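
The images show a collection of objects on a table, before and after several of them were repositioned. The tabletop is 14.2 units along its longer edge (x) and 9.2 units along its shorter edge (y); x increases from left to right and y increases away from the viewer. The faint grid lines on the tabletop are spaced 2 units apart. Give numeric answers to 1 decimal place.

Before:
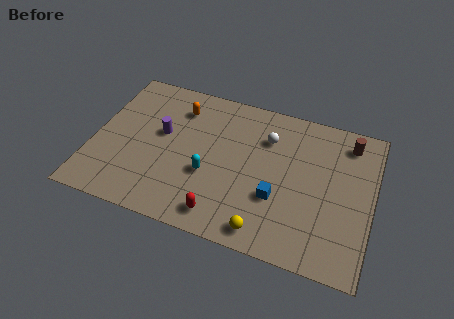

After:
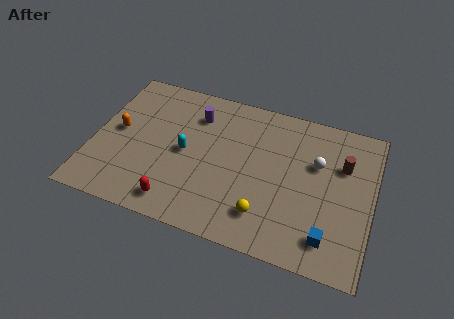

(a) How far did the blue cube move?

3.1

The blue cube was near (9.5, 3.2) before and (12.2, 1.7) after, so it travelled √(2.7² + 1.5²) ≈ 3.1 units.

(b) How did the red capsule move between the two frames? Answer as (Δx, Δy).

(-2.3, 0.0)

The red capsule started near (6.9, 1.3) and ended near (4.6, 1.3).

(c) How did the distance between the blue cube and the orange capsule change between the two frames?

+4.7

Before: roughly 6.7 units apart; after: 11.4. That's 4.7 units further apart.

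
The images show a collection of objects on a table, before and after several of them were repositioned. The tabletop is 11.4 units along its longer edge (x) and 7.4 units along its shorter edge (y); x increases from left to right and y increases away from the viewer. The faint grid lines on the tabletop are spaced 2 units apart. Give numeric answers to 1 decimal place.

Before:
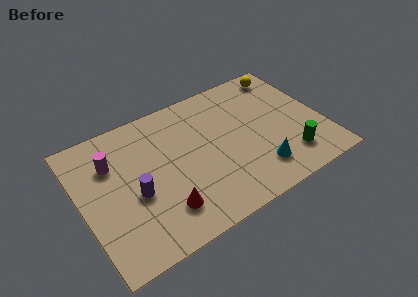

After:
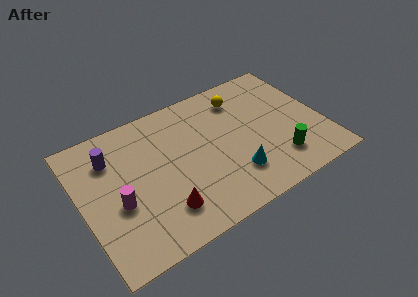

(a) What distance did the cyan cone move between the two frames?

1.1

From (8.0, 1.6) to (6.9, 1.9), the cyan cone covered √(1.1² + 0.3²) ≈ 1.1 units.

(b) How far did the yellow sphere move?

2.4

The yellow sphere moved from about (10.2, 6.4) to (7.9, 5.9), a distance of √(2.3² + 0.5²) ≈ 2.4.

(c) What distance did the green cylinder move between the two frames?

0.5

The green cylinder was near (9.5, 1.6) before and (9.0, 1.7) after, so it travelled √(0.5² + 0.1²) ≈ 0.5 units.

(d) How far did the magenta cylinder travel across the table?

2.2

From (1.6, 5.2) to (1.6, 3.0), the magenta cylinder covered √(0.0² + 2.2²) ≈ 2.2 units.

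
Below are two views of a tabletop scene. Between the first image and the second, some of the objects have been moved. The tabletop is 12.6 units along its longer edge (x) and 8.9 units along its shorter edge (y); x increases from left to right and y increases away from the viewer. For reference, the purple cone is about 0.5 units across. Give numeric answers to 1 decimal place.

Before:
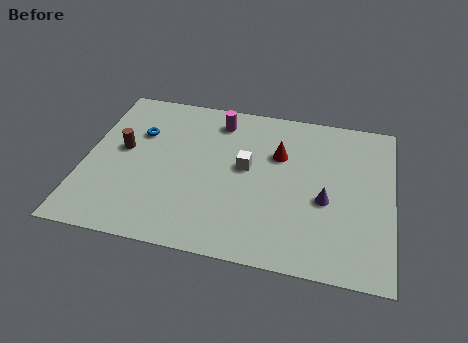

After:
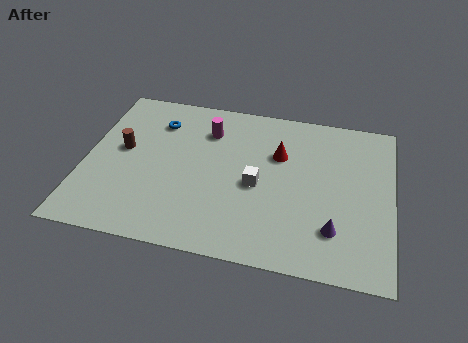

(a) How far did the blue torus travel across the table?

1.1

The blue torus moved from about (2.1, 6.0) to (2.8, 6.8), a distance of √(0.7² + 0.8²) ≈ 1.1.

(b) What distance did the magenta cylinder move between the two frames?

0.8

The magenta cylinder moved from about (5.3, 7.4) to (4.9, 6.7), a distance of √(0.4² + 0.7²) ≈ 0.8.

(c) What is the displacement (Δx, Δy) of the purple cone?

(0.4, -1.5)

The purple cone started near (9.9, 3.7) and ended near (10.3, 2.2).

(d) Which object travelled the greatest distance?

the purple cone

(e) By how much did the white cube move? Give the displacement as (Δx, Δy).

(0.5, -0.9)

The white cube started near (6.6, 4.9) and ended near (7.1, 4.0).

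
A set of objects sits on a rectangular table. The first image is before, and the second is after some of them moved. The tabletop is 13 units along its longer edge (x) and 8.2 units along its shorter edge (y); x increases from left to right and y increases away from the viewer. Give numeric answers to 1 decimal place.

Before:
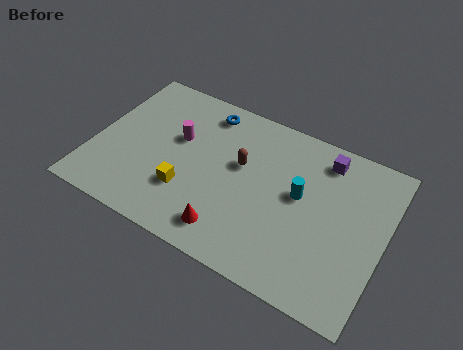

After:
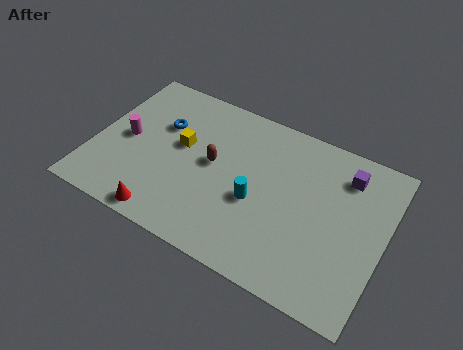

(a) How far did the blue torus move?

2.4

The blue torus was near (4.6, 7.0) before and (2.8, 5.4) after, so it travelled √(1.8² + 1.6²) ≈ 2.4 units.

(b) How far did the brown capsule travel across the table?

1.3

From (6.5, 4.9) to (5.3, 4.4), the brown capsule covered √(1.2² + 0.5²) ≈ 1.3 units.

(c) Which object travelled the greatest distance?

the red cone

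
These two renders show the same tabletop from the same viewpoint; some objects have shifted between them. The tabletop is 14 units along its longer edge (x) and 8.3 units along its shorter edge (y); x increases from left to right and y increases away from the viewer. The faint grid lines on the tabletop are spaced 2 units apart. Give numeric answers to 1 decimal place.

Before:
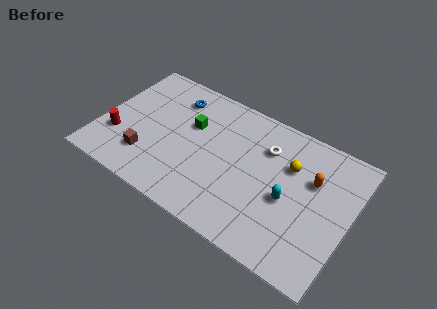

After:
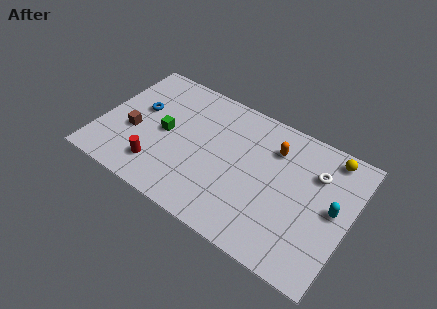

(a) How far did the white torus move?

2.8

The white torus moved from about (9.1, 6.0) to (11.9, 5.9), a distance of √(2.8² + 0.1²) ≈ 2.8.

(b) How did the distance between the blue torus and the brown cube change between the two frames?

-3.0

Before: roughly 4.6 units apart; after: 1.6. That's 3.0 units closer together.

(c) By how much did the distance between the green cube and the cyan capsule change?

+3.5

Before: roughly 6.0 units apart; after: 9.5. That's 3.5 units further apart.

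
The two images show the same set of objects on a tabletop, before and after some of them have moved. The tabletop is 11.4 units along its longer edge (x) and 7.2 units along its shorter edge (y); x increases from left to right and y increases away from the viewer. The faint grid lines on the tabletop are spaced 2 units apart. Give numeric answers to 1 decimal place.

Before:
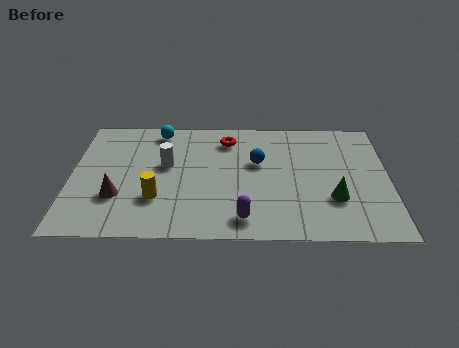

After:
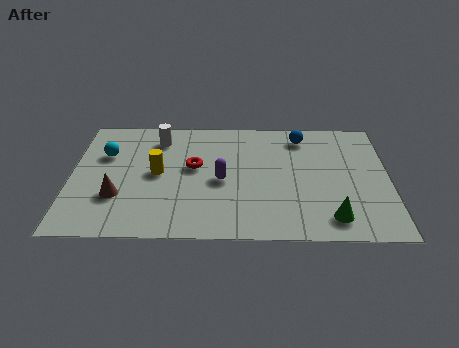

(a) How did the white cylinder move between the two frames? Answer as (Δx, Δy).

(-0.3, 1.6)

The white cylinder started near (3.4, 4.2) and ended near (3.1, 5.8).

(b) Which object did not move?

the brown cone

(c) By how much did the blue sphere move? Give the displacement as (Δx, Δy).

(1.6, 1.6)

The blue sphere was at about (6.7, 4.4) and moved to about (8.3, 6.0).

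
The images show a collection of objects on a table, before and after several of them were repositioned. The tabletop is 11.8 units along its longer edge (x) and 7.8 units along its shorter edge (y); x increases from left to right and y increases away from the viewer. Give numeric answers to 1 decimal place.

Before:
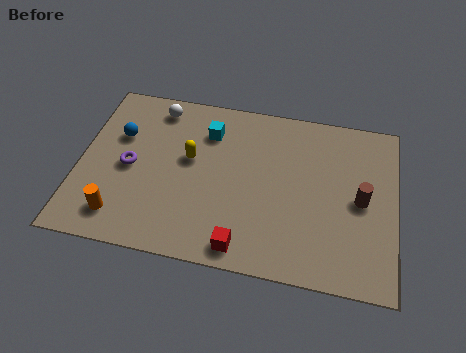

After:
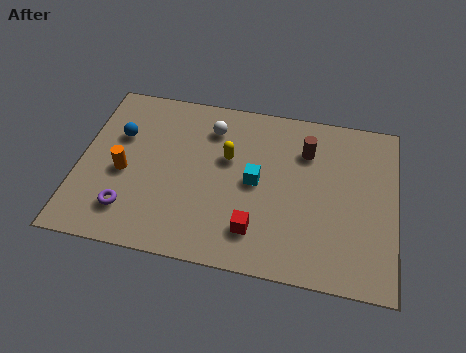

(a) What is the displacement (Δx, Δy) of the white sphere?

(2.1, -0.6)

The white sphere started near (2.7, 6.7) and ended near (4.8, 6.1).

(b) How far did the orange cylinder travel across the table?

2.0

From (1.7, 1.4) to (1.7, 3.4), the orange cylinder covered √(0.0² + 2.0²) ≈ 2.0 units.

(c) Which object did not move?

the blue sphere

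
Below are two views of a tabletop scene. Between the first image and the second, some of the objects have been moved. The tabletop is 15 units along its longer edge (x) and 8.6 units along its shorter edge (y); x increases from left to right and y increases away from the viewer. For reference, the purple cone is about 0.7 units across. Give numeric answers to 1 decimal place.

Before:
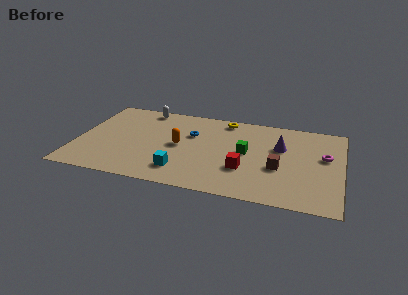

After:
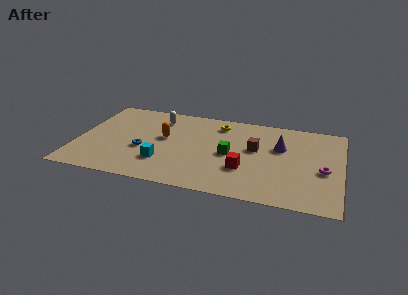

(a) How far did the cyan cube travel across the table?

1.3

The cyan cube moved from about (6.1, 1.8) to (5.0, 2.4), a distance of √(1.1² + 0.6²) ≈ 1.3.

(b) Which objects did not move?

the red cube and the purple cone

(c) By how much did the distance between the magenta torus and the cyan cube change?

+0.5

The distance was about 8.6 in the first image and 9.1 in the second, so they moved 0.5 units further apart.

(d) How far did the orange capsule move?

1.1

The orange capsule moved from about (5.8, 4.3) to (4.9, 4.9), a distance of √(0.9² + 0.6²) ≈ 1.1.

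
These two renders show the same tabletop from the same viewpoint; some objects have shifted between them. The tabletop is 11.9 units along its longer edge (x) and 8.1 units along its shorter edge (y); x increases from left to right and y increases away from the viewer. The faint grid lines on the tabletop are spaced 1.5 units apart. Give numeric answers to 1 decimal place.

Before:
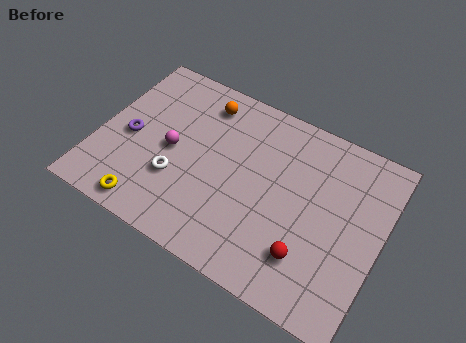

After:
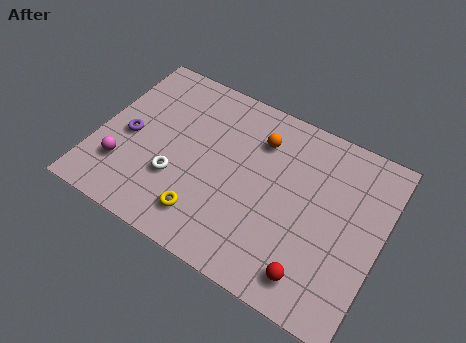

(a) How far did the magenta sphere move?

2.5

The magenta sphere moved from about (3.1, 3.9) to (1.3, 2.2), a distance of √(1.8² + 1.7²) ≈ 2.5.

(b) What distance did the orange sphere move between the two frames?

2.6

The orange sphere was near (4.0, 6.7) before and (6.5, 6.1) after, so it travelled √(2.5² + 0.6²) ≈ 2.6 units.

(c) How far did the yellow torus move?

2.4

The yellow torus was near (2.6, 0.9) before and (4.9, 1.6) after, so it travelled √(2.3² + 0.7²) ≈ 2.4 units.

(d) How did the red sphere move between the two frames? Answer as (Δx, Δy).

(0.3, -0.7)

From the two frames, the red sphere sits at roughly (9.2, 2.0) before and (9.5, 1.3) after.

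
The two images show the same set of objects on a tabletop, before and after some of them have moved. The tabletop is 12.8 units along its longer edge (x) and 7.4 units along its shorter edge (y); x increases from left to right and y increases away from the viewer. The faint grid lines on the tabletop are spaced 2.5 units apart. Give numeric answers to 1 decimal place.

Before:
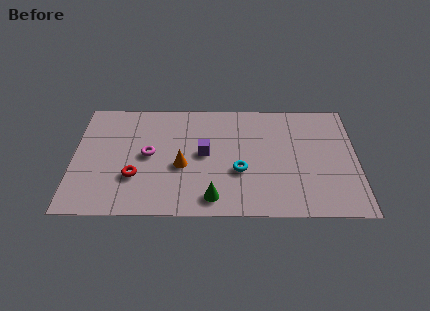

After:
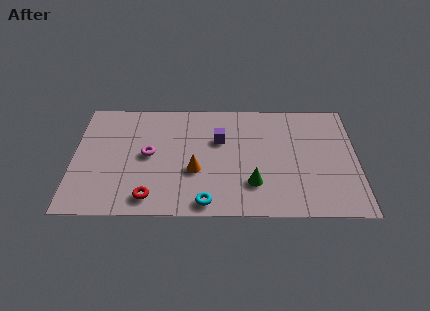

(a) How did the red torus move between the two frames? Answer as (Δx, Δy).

(0.7, -1.3)

The red torus was at about (2.8, 2.4) and moved to about (3.5, 1.1).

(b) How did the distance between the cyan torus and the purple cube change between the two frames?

+2.1

They were about 1.9 units apart before and 4.0 after — 2.1 units further apart.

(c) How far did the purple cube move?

1.1

From (5.9, 3.9) to (6.6, 4.8), the purple cube covered √(0.7² + 0.9²) ≈ 1.1 units.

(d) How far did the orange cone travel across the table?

0.7

The orange cone moved from about (4.9, 3.1) to (5.5, 2.8), a distance of √(0.6² + 0.3²) ≈ 0.7.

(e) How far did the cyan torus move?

2.5

The cyan torus was near (7.5, 2.8) before and (6.0, 0.8) after, so it travelled √(1.5² + 2.0²) ≈ 2.5 units.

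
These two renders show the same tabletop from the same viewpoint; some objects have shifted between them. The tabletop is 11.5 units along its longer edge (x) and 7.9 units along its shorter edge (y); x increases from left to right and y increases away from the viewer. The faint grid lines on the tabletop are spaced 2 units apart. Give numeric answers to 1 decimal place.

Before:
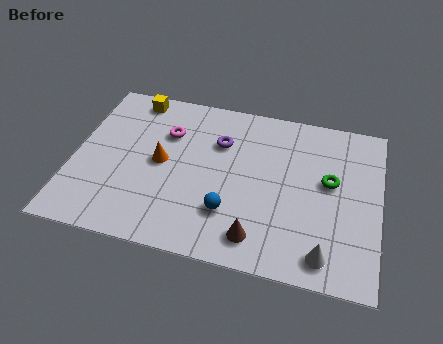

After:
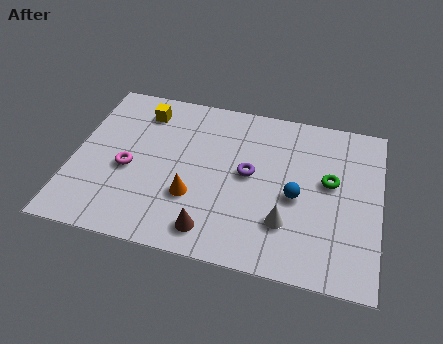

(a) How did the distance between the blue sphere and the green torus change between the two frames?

-2.7

Before: roughly 4.3 units apart; after: 1.6. That's 2.7 units closer together.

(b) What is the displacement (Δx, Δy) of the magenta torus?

(-1.3, -2.1)

The magenta torus was at about (3.4, 5.5) and moved to about (2.1, 3.4).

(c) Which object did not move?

the green torus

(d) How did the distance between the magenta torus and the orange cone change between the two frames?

+1.1

They were about 1.5 units apart before and 2.6 after — 1.1 units further apart.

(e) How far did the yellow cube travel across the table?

0.7

The yellow cube moved from about (2.0, 7.0) to (2.4, 6.4), a distance of √(0.4² + 0.6²) ≈ 0.7.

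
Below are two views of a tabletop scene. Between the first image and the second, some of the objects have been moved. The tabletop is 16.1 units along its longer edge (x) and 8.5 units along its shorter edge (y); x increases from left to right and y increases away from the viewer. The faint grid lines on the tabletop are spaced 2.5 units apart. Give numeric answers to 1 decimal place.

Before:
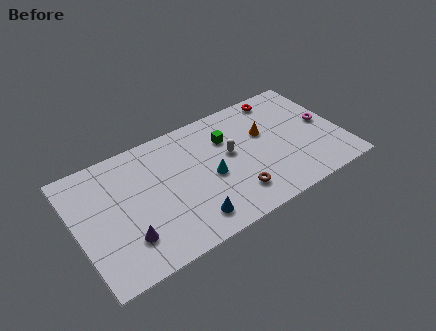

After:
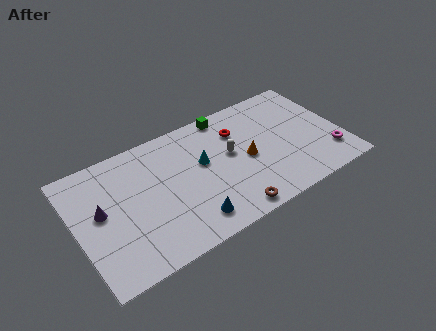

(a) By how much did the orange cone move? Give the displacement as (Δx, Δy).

(-1.3, -1.3)

From the two frames, the orange cone sits at roughly (11.6, 5.3) before and (10.3, 4.0) after.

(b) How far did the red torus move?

3.2

From (13.0, 7.5) to (10.1, 6.2), the red torus covered √(2.9² + 1.3²) ≈ 3.2 units.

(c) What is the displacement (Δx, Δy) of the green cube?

(0.2, 1.7)

The green cube started near (9.4, 6.0) and ended near (9.6, 7.7).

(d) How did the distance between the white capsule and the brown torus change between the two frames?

+1.1

Before: roughly 2.9 units apart; after: 4.0. That's 1.1 units further apart.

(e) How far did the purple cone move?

2.8

From (2.7, 2.2) to (1.5, 4.7), the purple cone covered √(1.2² + 2.5²) ≈ 2.8 units.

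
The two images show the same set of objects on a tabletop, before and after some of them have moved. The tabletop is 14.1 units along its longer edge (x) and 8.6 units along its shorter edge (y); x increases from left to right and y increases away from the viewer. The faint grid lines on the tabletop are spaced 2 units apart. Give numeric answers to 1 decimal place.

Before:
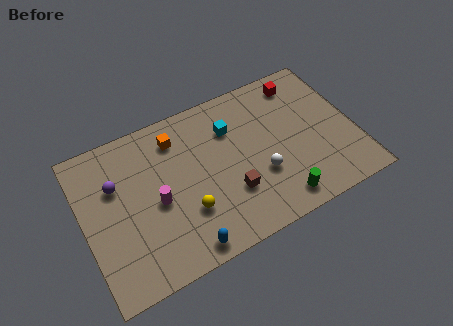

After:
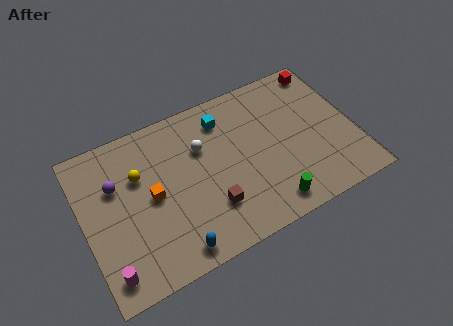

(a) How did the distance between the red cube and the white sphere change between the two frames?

+1.9

They were about 5.1 units apart before and 7.0 after — 1.9 units further apart.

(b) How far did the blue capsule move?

0.5

From (4.7, 0.9) to (4.2, 1.0), the blue capsule covered √(0.5² + 0.1²) ≈ 0.5 units.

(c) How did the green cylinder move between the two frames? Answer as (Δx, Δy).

(-0.5, 0.0)

From the two frames, the green cylinder sits at roughly (9.7, 1.2) before and (9.2, 1.2) after.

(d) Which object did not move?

the purple sphere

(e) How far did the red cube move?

1.3

The red cube was near (11.8, 7.3) before and (13.1, 7.6) after, so it travelled √(1.3² + 0.3²) ≈ 1.3 units.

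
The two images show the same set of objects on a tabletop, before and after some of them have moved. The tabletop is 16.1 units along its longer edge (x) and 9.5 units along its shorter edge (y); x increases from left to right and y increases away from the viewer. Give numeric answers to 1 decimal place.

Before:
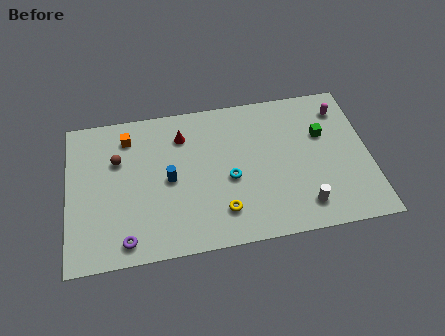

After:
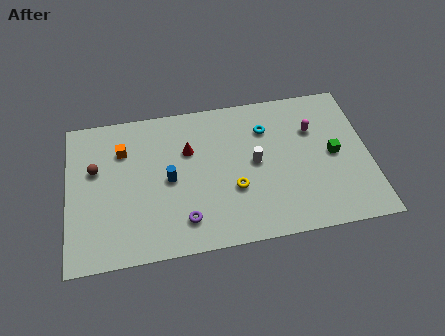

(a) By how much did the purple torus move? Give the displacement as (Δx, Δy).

(3.1, 0.7)

The purple torus started near (3.0, 1.2) and ended near (6.1, 1.9).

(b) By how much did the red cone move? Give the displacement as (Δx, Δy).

(0.3, -1.0)

The red cone started near (6.2, 7.3) and ended near (6.5, 6.3).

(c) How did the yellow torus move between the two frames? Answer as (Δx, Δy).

(0.7, 1.3)

The yellow torus was at about (8.1, 2.1) and moved to about (8.8, 3.4).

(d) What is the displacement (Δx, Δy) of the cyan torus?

(2.1, 2.9)

From the two frames, the cyan torus sits at roughly (8.6, 4.1) before and (10.7, 7.0) after.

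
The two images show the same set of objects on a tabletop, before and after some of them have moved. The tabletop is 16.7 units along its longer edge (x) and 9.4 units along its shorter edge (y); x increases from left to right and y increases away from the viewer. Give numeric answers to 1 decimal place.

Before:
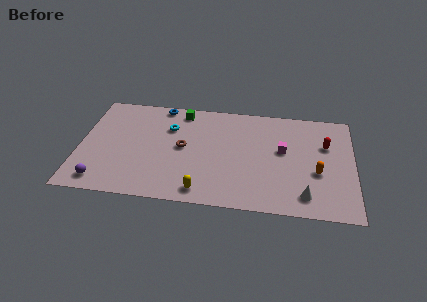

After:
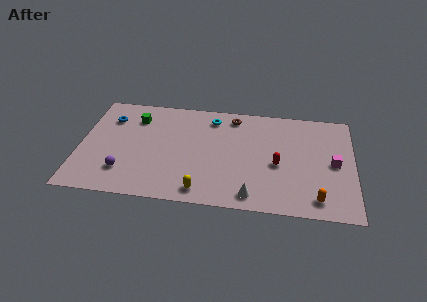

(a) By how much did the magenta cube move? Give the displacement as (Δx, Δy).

(3.1, -0.8)

The magenta cube started near (12.4, 5.4) and ended near (15.5, 4.6).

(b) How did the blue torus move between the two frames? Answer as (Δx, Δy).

(-3.1, -1.6)

From the two frames, the blue torus sits at roughly (4.8, 8.6) before and (1.7, 7.0) after.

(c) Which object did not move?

the yellow capsule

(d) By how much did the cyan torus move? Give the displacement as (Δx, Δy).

(2.6, 1.2)

The cyan torus was at about (5.4, 6.6) and moved to about (8.0, 7.8).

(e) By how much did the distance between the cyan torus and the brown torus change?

-0.6

They were about 1.9 units apart before and 1.3 after — 0.6 units closer together.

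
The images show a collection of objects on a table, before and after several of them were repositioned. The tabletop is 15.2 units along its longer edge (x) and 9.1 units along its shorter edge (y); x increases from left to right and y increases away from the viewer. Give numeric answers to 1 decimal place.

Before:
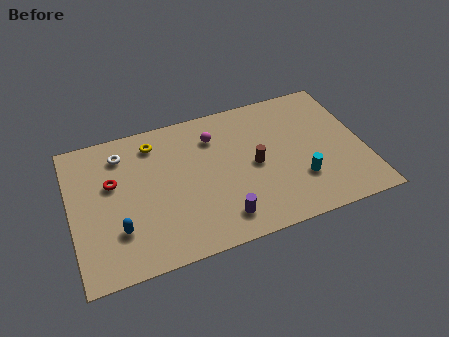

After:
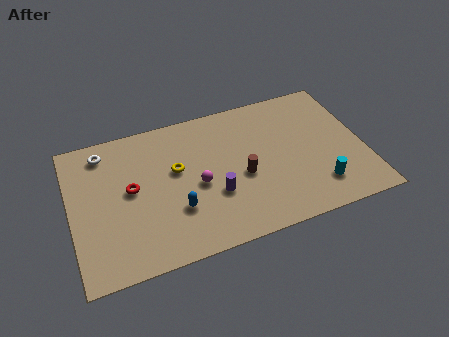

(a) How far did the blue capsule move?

3.0

The blue capsule moved from about (2.3, 2.6) to (5.3, 2.9), a distance of √(3.0² + 0.3²) ≈ 3.0.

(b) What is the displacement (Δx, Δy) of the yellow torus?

(1.0, -2.1)

The yellow torus started near (4.5, 7.5) and ended near (5.5, 5.4).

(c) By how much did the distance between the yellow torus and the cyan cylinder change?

-0.8

They were about 8.7 units apart before and 7.9 after — 0.8 units closer together.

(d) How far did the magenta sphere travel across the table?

3.0

From (7.6, 6.9) to (6.5, 4.1), the magenta sphere covered √(1.1² + 2.8²) ≈ 3.0 units.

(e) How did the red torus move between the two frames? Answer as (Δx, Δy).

(0.9, -0.7)

From the two frames, the red torus sits at roughly (2.2, 5.6) before and (3.1, 4.9) after.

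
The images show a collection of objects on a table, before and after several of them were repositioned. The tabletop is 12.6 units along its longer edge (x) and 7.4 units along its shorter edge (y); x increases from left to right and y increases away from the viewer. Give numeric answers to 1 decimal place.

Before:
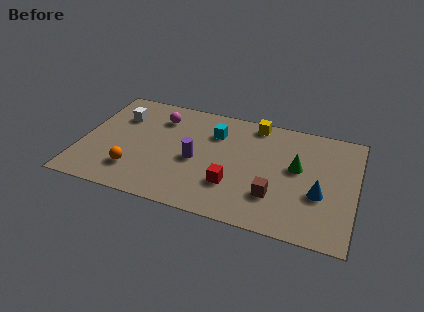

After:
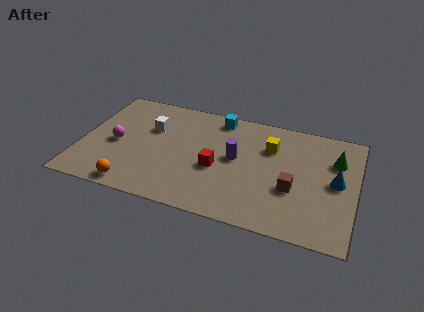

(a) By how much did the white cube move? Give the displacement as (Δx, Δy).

(1.5, -0.4)

The white cube started near (1.6, 5.3) and ended near (3.1, 4.9).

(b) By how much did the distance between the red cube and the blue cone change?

+1.5

Before: roughly 3.9 units apart; after: 5.4. That's 1.5 units further apart.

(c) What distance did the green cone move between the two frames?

2.0

The green cone was near (9.9, 4.2) before and (11.6, 5.2) after, so it travelled √(1.7² + 1.0²) ≈ 2.0 units.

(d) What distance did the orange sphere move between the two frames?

1.0

The orange sphere was near (2.6, 1.8) before and (2.7, 0.8) after, so it travelled √(0.1² + 1.0²) ≈ 1.0 units.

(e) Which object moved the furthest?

the magenta sphere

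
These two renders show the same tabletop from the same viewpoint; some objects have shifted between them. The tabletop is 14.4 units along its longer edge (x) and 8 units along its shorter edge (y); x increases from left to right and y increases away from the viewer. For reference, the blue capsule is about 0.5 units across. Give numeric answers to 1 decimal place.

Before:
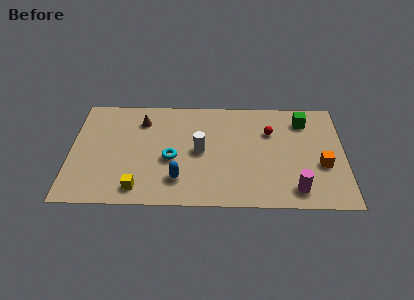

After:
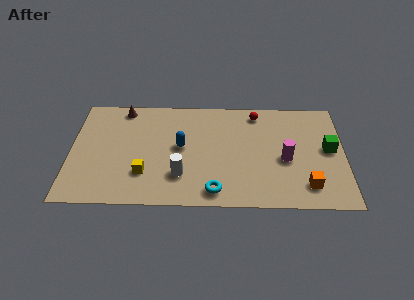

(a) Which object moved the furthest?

the cyan torus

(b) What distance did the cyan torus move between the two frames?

3.3

The cyan torus moved from about (5.3, 3.4) to (7.6, 1.1), a distance of √(2.3² + 2.3²) ≈ 3.3.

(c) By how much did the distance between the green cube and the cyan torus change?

-0.8

The distance was about 7.6 in the first image and 6.8 in the second, so they moved 0.8 units closer together.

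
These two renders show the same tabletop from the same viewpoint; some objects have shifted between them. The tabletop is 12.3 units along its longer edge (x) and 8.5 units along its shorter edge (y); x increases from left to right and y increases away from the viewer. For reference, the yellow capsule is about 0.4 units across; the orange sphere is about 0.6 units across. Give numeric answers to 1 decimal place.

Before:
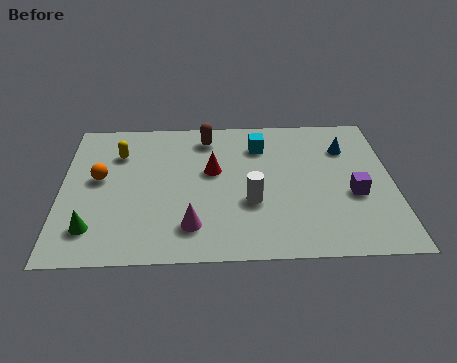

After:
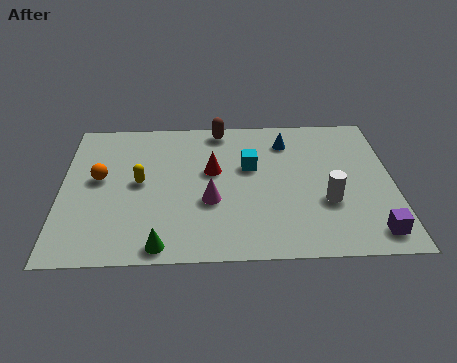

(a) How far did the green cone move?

2.7

The green cone was near (1.2, 1.8) before and (3.7, 0.8) after, so it travelled √(2.5² + 1.0²) ≈ 2.7 units.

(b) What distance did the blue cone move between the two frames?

2.3

The blue cone moved from about (10.6, 6.2) to (8.4, 6.7), a distance of √(2.2² + 0.5²) ≈ 2.3.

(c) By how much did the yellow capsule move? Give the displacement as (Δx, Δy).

(0.8, -1.8)

The yellow capsule started near (2.1, 6.2) and ended near (2.9, 4.4).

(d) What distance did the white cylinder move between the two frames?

2.8

The white cylinder was near (7.0, 3.1) before and (9.8, 3.0) after, so it travelled √(2.8² + 0.1²) ≈ 2.8 units.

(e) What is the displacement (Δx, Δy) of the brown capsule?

(0.5, 0.5)

The brown capsule started near (5.4, 7.1) and ended near (5.9, 7.6).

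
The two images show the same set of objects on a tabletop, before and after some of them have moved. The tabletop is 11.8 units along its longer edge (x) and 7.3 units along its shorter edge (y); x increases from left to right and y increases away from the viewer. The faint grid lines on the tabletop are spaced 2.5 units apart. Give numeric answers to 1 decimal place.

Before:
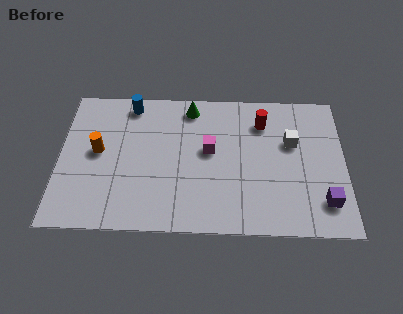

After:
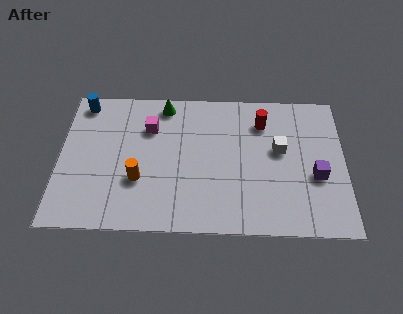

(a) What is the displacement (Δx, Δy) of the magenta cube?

(-2.5, 1.1)

From the two frames, the magenta cube sits at roughly (6.2, 4.1) before and (3.7, 5.2) after.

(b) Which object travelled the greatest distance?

the magenta cube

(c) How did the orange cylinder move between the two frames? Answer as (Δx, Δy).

(1.7, -1.4)

The orange cylinder was at about (1.6, 3.9) and moved to about (3.3, 2.5).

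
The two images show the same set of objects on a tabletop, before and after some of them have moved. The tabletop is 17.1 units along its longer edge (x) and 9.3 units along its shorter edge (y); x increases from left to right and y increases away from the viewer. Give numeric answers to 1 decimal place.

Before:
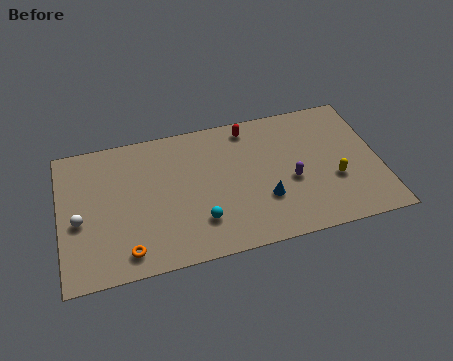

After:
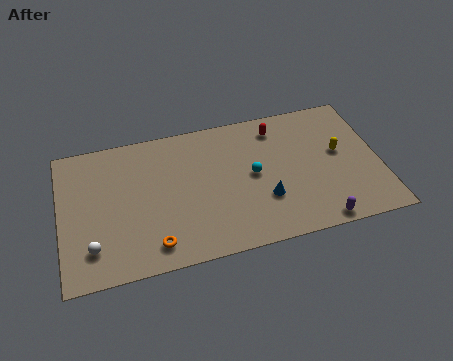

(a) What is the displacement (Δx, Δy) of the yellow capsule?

(0.4, 1.8)

The yellow capsule started near (14.6, 3.4) and ended near (15.0, 5.2).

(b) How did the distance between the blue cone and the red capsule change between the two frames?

-0.3

The distance was about 5.1 in the first image and 4.8 in the second, so they moved 0.3 units closer together.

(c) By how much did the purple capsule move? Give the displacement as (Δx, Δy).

(1.2, -3.1)

The purple capsule was at about (12.3, 3.9) and moved to about (13.5, 0.8).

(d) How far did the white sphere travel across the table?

2.0

From (1.0, 4.0) to (1.6, 2.1), the white sphere covered √(0.6² + 1.9²) ≈ 2.0 units.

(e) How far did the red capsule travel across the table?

1.6

The red capsule was near (10.3, 8.1) before and (11.8, 7.7) after, so it travelled √(1.5² + 0.4²) ≈ 1.6 units.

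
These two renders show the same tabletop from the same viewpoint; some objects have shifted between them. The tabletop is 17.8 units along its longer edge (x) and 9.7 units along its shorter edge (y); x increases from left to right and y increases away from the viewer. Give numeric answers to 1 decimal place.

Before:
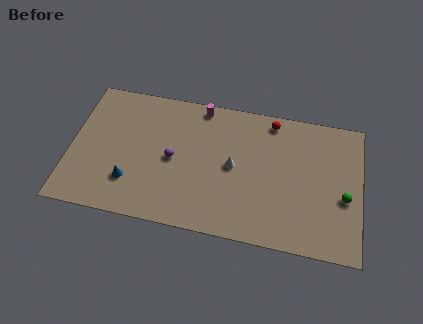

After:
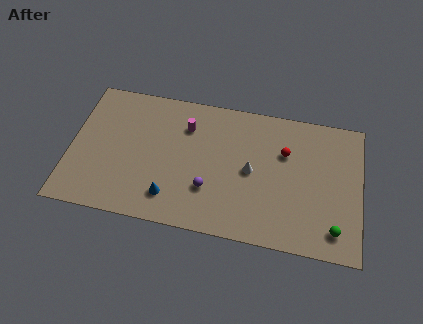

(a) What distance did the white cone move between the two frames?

1.1

The white cone was near (10.0, 4.9) before and (11.1, 4.8) after, so it travelled √(1.1² + 0.1²) ≈ 1.1 units.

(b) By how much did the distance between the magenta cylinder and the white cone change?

+0.3

Before: roughly 4.5 units apart; after: 4.8. That's 0.3 units further apart.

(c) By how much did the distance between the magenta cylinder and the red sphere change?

+1.7

The distance was about 4.4 in the first image and 6.1 in the second, so they moved 1.7 units further apart.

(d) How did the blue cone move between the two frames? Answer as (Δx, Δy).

(2.5, -0.6)

From the two frames, the blue cone sits at roughly (3.8, 2.6) before and (6.3, 2.0) after.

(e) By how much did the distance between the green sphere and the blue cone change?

-3.1

Before: roughly 13.1 units apart; after: 10.0. That's 3.1 units closer together.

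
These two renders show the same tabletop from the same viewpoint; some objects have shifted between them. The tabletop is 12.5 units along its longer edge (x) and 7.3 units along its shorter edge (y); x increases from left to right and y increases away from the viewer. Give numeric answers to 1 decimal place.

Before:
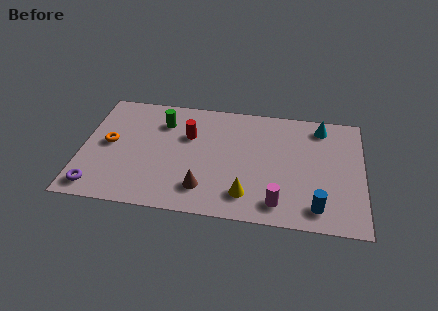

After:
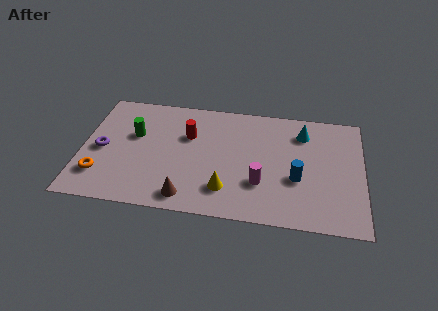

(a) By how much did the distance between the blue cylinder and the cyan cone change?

-2.1

Before: roughly 5.0 units apart; after: 2.9. That's 2.1 units closer together.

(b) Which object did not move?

the red cylinder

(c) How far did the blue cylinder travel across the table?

1.8

From (10.5, 1.2) to (9.6, 2.8), the blue cylinder covered √(0.9² + 1.6²) ≈ 1.8 units.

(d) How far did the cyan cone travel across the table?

0.9

From (10.6, 6.2) to (9.8, 5.7), the cyan cone covered √(0.8² + 0.5²) ≈ 0.9 units.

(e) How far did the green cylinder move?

1.6

The green cylinder moved from about (3.5, 5.5) to (2.3, 4.5), a distance of √(1.2² + 1.0²) ≈ 1.6.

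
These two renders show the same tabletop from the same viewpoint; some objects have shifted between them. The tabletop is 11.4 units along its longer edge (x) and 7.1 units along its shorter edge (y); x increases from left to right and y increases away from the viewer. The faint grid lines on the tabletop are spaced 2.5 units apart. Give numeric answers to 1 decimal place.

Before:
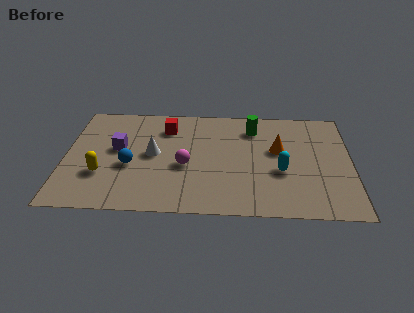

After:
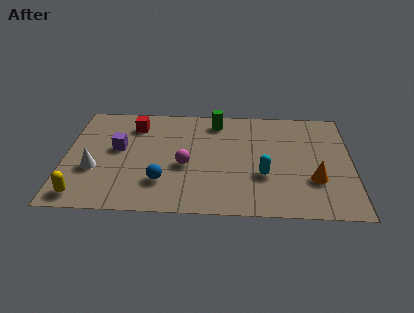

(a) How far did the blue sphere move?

1.6

The blue sphere was near (2.6, 2.9) before and (3.9, 1.9) after, so it travelled √(1.3² + 1.0²) ≈ 1.6 units.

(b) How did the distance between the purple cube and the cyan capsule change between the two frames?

-0.6

Before: roughly 6.6 units apart; after: 6.0. That's 0.6 units closer together.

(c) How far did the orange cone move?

2.4

The orange cone moved from about (8.5, 4.2) to (9.9, 2.3), a distance of √(1.4² + 1.9²) ≈ 2.4.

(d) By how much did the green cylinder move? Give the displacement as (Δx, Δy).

(-1.5, 0.4)

The green cylinder was at about (7.5, 5.6) and moved to about (6.0, 6.0).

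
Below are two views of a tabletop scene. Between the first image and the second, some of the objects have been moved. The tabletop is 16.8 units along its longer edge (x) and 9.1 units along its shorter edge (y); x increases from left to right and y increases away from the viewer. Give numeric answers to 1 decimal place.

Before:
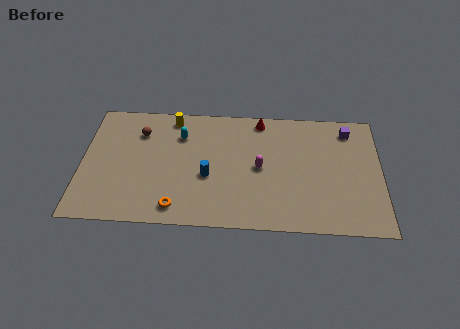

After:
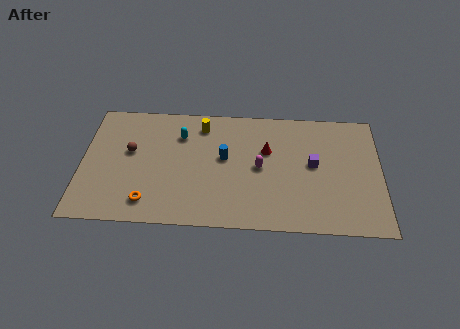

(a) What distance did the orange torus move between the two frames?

1.6

The orange torus moved from about (5.4, 1.3) to (3.8, 1.6), a distance of √(1.6² + 0.3²) ≈ 1.6.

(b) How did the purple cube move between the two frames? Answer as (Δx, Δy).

(-2.0, -2.7)

From the two frames, the purple cube sits at roughly (15.0, 7.6) before and (13.0, 4.9) after.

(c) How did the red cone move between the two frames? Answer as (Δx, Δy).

(0.4, -2.3)

The red cone started near (10.0, 8.1) and ended near (10.4, 5.8).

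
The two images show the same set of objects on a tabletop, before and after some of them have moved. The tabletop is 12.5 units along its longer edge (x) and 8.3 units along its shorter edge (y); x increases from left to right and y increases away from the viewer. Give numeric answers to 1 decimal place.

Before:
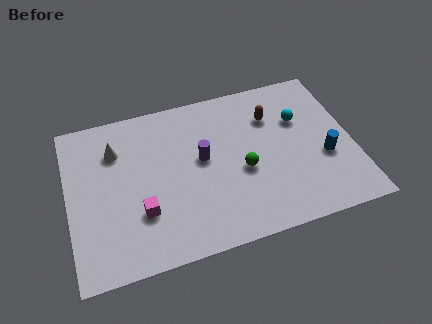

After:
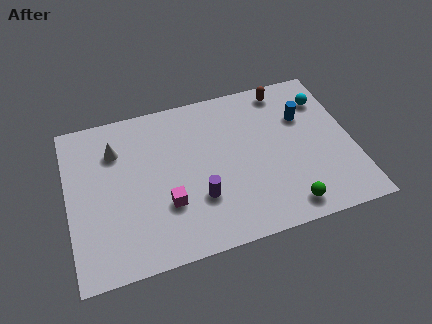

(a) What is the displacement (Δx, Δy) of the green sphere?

(1.7, -2.4)

The green sphere started near (7.6, 3.5) and ended near (9.3, 1.1).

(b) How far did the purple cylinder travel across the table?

2.0

From (5.9, 4.6) to (5.6, 2.6), the purple cylinder covered √(0.3² + 2.0²) ≈ 2.0 units.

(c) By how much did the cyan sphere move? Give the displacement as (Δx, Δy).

(1.2, 0.8)

From the two frames, the cyan sphere sits at roughly (10.3, 5.5) before and (11.5, 6.3) after.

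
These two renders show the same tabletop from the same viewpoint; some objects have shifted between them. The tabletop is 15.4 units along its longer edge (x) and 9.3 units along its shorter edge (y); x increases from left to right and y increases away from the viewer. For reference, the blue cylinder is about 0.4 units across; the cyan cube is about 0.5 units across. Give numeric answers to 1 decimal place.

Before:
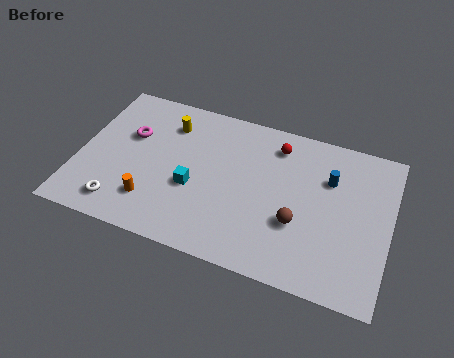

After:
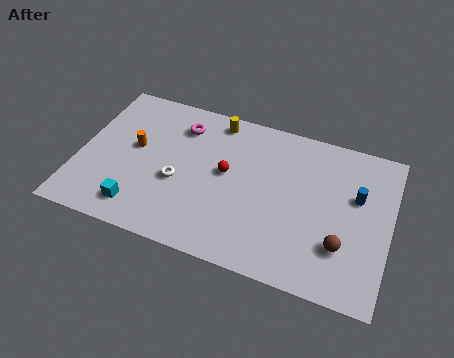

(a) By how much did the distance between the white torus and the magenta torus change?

-0.9

Before: roughly 4.4 units apart; after: 3.5. That's 0.9 units closer together.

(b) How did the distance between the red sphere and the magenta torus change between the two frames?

-4.1

They were about 7.4 units apart before and 3.3 after — 4.1 units closer together.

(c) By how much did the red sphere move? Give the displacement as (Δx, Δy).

(-2.3, -2.5)

From the two frames, the red sphere sits at roughly (9.6, 7.6) before and (7.3, 5.1) after.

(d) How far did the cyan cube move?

3.3

The cyan cube moved from about (5.8, 3.7) to (3.3, 1.6), a distance of √(2.5² + 2.1²) ≈ 3.3.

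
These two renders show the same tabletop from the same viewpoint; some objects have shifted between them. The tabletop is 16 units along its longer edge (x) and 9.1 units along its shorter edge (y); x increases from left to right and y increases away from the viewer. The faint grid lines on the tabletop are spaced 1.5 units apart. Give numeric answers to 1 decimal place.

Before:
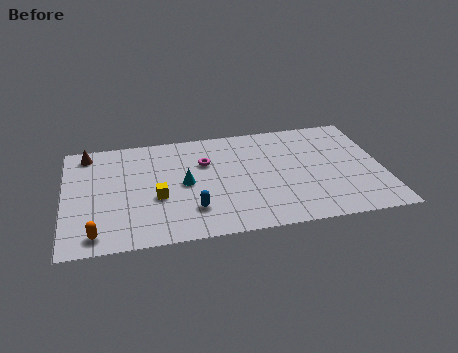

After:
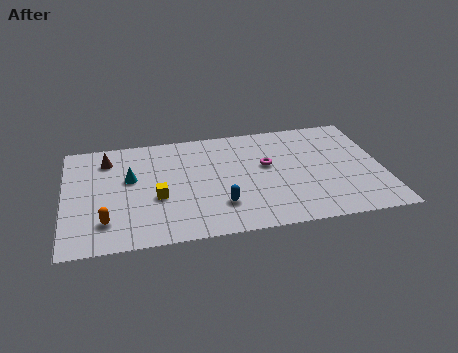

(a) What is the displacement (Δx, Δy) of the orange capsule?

(0.5, 0.9)

The orange capsule was at about (1.5, 1.2) and moved to about (2.0, 2.1).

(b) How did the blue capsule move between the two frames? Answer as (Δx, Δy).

(1.4, 0.1)

From the two frames, the blue capsule sits at roughly (6.3, 2.3) before and (7.7, 2.4) after.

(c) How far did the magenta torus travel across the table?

3.2

The magenta torus moved from about (7.1, 6.1) to (10.2, 5.3), a distance of √(3.1² + 0.8²) ≈ 3.2.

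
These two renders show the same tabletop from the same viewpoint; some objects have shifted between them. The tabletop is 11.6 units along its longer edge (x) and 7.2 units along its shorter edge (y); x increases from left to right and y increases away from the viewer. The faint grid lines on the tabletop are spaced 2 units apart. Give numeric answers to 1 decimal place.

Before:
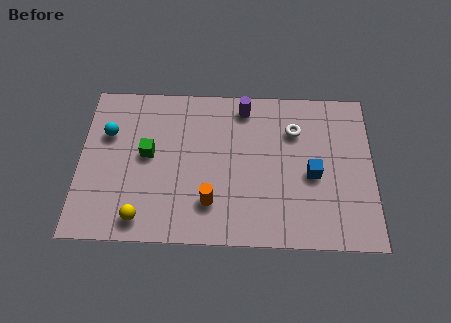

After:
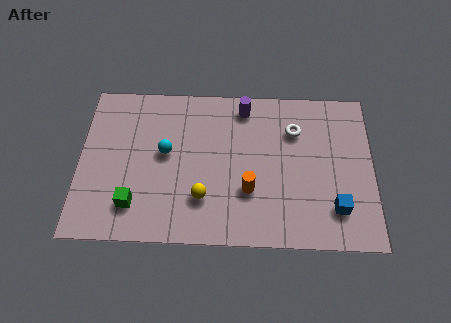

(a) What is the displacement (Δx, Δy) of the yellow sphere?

(2.4, 1.0)

The yellow sphere was at about (2.5, 1.0) and moved to about (4.9, 2.0).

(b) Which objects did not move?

the purple cylinder and the white torus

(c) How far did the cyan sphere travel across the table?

2.4

From (1.1, 4.8) to (3.4, 4.0), the cyan sphere covered √(2.3² + 0.8²) ≈ 2.4 units.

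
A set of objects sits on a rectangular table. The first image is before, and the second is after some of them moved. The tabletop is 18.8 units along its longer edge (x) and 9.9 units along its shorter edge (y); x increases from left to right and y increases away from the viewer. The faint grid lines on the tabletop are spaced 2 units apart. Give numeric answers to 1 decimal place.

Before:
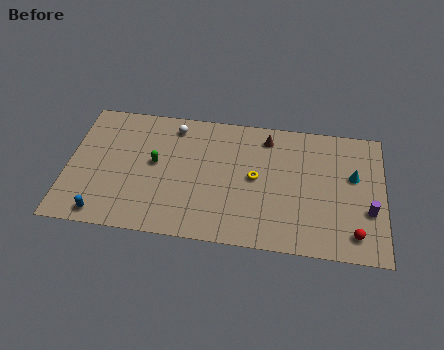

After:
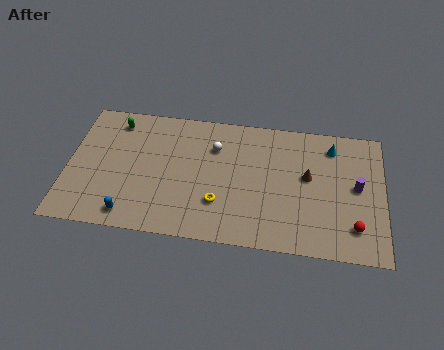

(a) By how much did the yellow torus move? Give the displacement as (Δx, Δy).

(-2.1, -2.2)

The yellow torus started near (11.2, 5.1) and ended near (9.1, 2.9).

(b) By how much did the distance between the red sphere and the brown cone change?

-4.1

The distance was about 8.5 in the first image and 4.4 in the second, so they moved 4.1 units closer together.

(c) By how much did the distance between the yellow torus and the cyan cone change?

+2.5

They were about 5.9 units apart before and 8.4 after — 2.5 units further apart.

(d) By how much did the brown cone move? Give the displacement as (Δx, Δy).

(2.5, -2.7)

The brown cone started near (11.8, 8.3) and ended near (14.3, 5.6).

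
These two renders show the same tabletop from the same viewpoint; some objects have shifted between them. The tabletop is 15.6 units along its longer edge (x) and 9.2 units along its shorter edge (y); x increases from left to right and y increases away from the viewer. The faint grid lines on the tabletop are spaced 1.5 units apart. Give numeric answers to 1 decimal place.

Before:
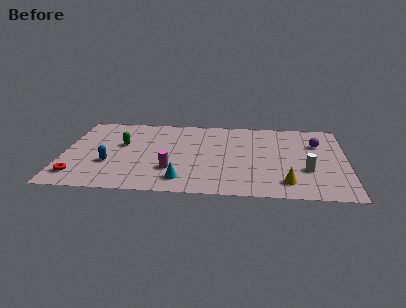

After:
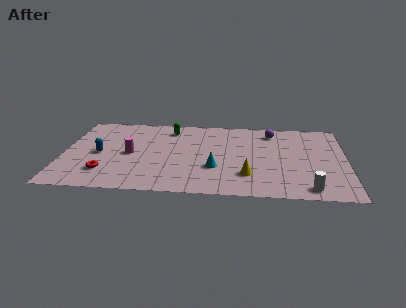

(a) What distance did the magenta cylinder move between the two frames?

2.9

The magenta cylinder moved from about (6.0, 2.7) to (3.7, 4.4), a distance of √(2.3² + 1.7²) ≈ 2.9.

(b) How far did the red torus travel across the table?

1.6

From (0.9, 1.7) to (2.4, 2.2), the red torus covered √(1.5² + 0.5²) ≈ 1.6 units.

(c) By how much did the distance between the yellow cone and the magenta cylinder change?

+0.4

Before: roughly 6.4 units apart; after: 6.8. That's 0.4 units further apart.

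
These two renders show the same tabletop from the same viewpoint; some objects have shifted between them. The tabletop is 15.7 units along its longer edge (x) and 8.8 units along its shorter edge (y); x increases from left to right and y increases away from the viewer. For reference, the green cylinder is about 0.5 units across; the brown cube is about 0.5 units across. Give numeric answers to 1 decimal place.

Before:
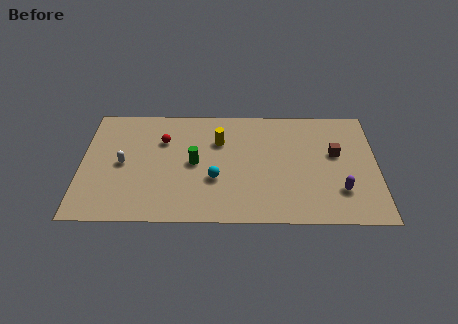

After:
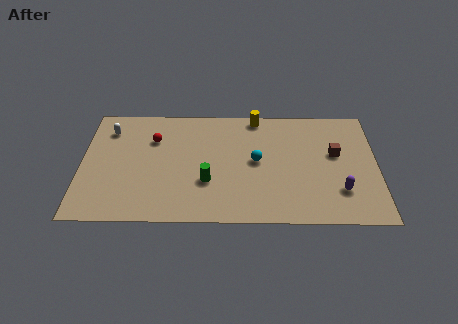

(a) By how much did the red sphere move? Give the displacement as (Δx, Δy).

(-0.5, 0.1)

The red sphere was at about (4.3, 6.1) and moved to about (3.8, 6.2).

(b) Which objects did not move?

the brown cube and the purple capsule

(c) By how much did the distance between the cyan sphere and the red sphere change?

+1.7

They were about 4.0 units apart before and 5.7 after — 1.7 units further apart.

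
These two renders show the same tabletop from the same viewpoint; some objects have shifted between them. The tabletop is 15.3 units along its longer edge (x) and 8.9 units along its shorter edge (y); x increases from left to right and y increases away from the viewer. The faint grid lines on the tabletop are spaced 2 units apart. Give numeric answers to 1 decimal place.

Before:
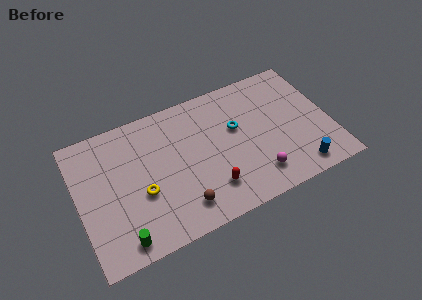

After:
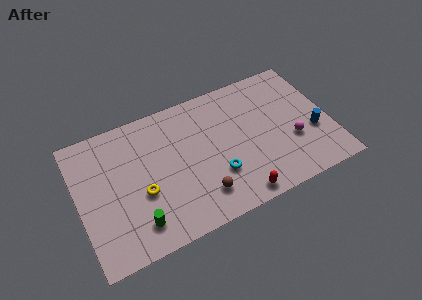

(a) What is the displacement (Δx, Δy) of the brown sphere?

(1.2, 0.2)

From the two frames, the brown sphere sits at roughly (5.9, 1.7) before and (7.1, 1.9) after.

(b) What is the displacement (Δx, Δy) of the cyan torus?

(-1.5, -2.6)

The cyan torus started near (9.7, 5.4) and ended near (8.2, 2.8).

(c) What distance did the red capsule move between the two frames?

1.9

The red capsule was near (7.7, 2.1) before and (9.2, 0.9) after, so it travelled √(1.5² + 1.2²) ≈ 1.9 units.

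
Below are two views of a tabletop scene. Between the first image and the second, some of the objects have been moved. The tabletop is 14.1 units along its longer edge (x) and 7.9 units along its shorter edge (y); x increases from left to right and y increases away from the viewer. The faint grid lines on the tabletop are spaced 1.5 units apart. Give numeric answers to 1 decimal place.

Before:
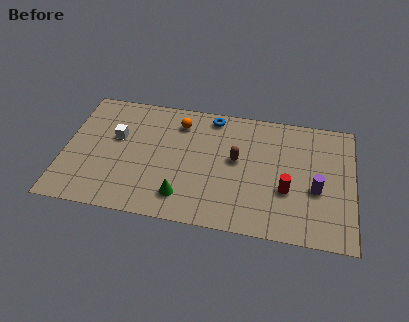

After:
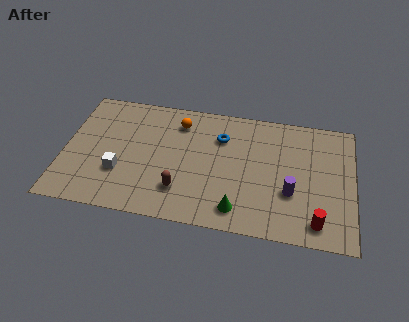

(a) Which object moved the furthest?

the brown capsule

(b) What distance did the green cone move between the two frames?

2.7

The green cone moved from about (5.9, 1.6) to (8.6, 1.3), a distance of √(2.7² + 0.3²) ≈ 2.7.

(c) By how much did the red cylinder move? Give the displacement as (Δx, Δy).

(1.5, -1.7)

The red cylinder started near (10.9, 2.9) and ended near (12.4, 1.2).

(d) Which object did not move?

the orange sphere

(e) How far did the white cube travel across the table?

2.2

The white cube was near (2.5, 4.8) before and (2.8, 2.6) after, so it travelled √(0.3² + 2.2²) ≈ 2.2 units.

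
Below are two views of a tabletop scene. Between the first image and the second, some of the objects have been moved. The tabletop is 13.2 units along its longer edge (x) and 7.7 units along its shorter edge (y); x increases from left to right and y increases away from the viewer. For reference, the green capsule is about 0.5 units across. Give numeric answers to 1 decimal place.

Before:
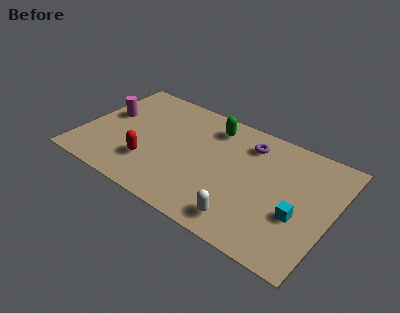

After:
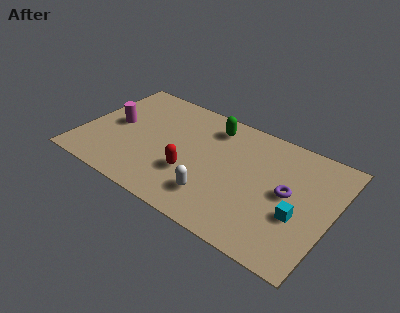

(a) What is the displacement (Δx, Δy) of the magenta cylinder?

(0.5, -0.5)

The magenta cylinder was at about (1.1, 4.5) and moved to about (1.6, 4.0).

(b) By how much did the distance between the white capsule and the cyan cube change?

+1.3

The distance was about 3.0 in the first image and 4.3 in the second, so they moved 1.3 units further apart.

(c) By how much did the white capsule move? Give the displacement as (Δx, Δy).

(-1.7, 0.6)

The white capsule started near (9.1, 1.2) and ended near (7.4, 1.8).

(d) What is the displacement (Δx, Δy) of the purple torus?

(2.4, -2.1)

The purple torus was at about (8.5, 6.1) and moved to about (10.9, 4.0).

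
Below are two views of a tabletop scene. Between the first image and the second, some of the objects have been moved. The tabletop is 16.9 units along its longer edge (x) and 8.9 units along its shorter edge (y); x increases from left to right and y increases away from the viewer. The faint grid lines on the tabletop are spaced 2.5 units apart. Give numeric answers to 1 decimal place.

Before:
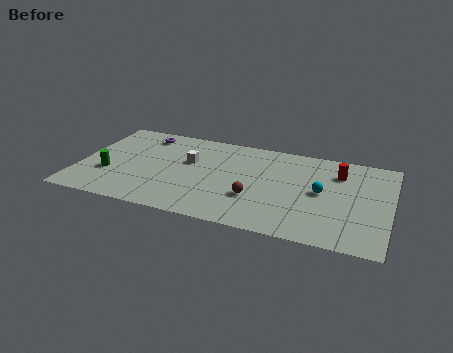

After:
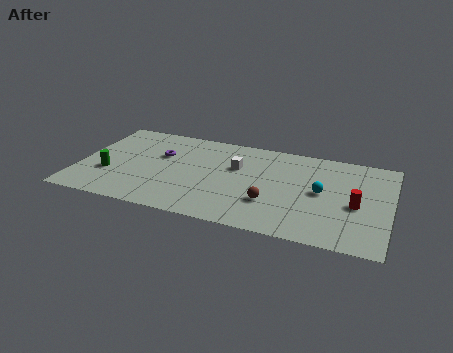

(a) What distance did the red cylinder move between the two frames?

3.0

The red cylinder was near (14.0, 6.7) before and (15.1, 3.9) after, so it travelled √(1.1² + 2.8²) ≈ 3.0 units.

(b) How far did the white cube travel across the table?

2.6

From (5.9, 5.5) to (8.5, 5.7), the white cube covered √(2.6² + 0.2²) ≈ 2.6 units.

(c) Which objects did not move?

the cyan sphere and the green cylinder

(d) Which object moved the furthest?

the red cylinder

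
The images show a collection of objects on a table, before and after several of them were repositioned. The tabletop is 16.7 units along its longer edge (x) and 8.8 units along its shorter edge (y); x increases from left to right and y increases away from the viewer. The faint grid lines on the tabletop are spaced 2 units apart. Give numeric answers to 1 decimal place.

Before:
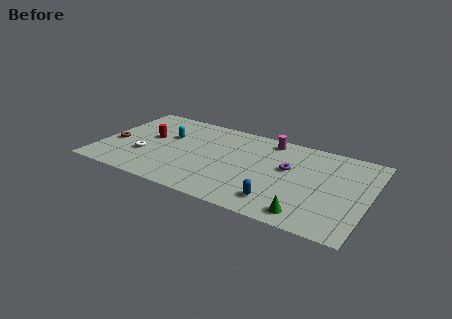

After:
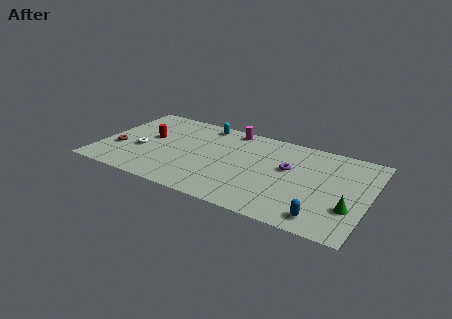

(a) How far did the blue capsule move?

2.7

From (11.5, 1.7) to (14.2, 1.3), the blue capsule covered √(2.7² + 0.4²) ≈ 2.7 units.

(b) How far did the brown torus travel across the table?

0.6

The brown torus moved from about (0.9, 3.6) to (1.2, 3.1), a distance of √(0.3² + 0.5²) ≈ 0.6.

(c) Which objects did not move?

the purple torus and the red cylinder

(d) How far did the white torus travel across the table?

0.6

From (2.9, 3.0) to (2.6, 3.5), the white torus covered √(0.3² + 0.5²) ≈ 0.6 units.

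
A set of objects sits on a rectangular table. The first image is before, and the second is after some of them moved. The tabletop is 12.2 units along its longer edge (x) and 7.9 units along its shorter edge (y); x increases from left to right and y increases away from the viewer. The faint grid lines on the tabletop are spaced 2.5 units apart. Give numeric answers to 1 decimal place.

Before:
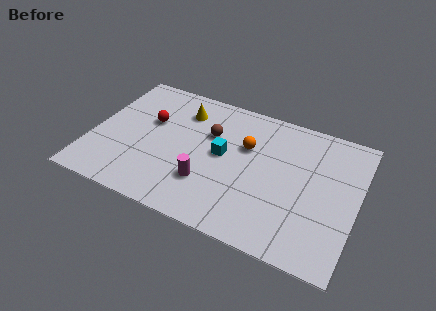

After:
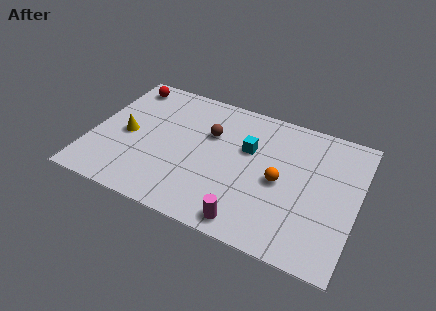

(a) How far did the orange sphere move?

2.2

The orange sphere was near (7.0, 5.1) before and (8.7, 3.7) after, so it travelled √(1.7² + 1.4²) ≈ 2.2 units.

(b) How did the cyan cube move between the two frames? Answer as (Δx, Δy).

(1.1, 0.8)

The cyan cube started near (6.0, 4.2) and ended near (7.1, 5.0).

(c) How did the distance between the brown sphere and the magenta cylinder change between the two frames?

+2.0

They were about 2.9 units apart before and 4.9 after — 2.0 units further apart.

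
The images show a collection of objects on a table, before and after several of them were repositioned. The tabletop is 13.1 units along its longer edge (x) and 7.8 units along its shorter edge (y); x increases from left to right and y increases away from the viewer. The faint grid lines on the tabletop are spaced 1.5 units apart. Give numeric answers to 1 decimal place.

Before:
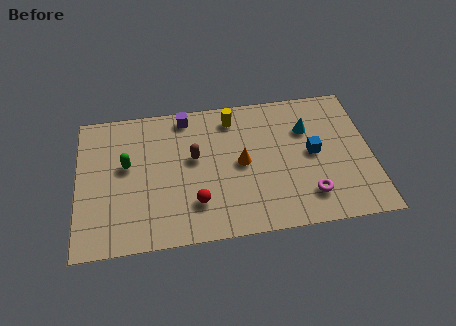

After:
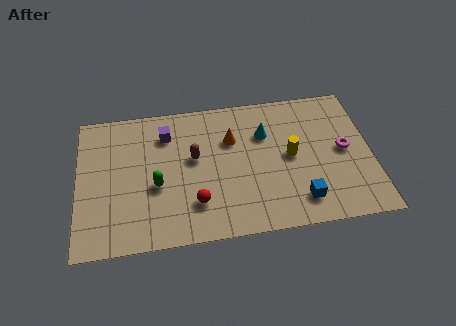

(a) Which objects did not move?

the red sphere and the brown capsule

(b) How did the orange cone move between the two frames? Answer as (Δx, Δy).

(-0.4, 1.4)

The orange cone was at about (7.3, 3.9) and moved to about (6.9, 5.3).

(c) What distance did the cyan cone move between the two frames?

1.9

The cyan cone was near (10.3, 5.4) before and (8.4, 5.4) after, so it travelled √(1.9² + 0.0²) ≈ 1.9 units.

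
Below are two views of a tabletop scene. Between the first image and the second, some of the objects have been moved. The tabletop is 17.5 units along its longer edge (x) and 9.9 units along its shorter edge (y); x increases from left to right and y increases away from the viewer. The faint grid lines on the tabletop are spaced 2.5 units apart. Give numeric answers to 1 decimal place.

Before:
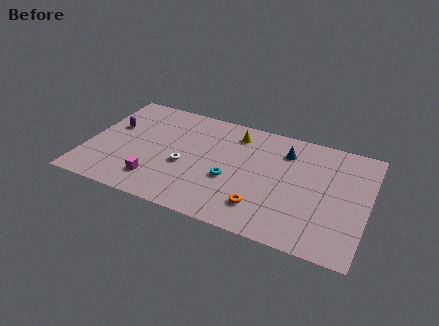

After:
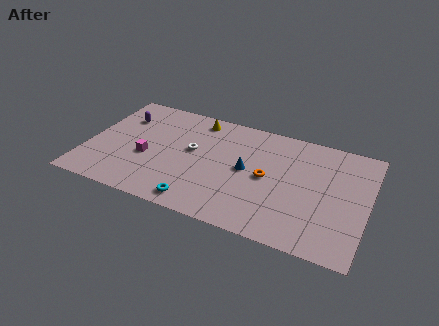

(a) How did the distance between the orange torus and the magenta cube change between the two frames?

+1.0

The distance was about 6.6 in the first image and 7.6 in the second, so they moved 1.0 units further apart.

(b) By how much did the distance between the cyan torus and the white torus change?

+1.6

They were about 2.9 units apart before and 4.5 after — 1.6 units further apart.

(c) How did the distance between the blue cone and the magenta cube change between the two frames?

-3.1

Before: roughly 9.4 units apart; after: 6.3. That's 3.1 units closer together.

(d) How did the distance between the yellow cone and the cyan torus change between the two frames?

+3.3

They were about 4.2 units apart before and 7.5 after — 3.3 units further apart.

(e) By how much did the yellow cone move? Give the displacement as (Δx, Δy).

(-2.5, 0.5)

From the two frames, the yellow cone sits at roughly (9.0, 8.1) before and (6.5, 8.6) after.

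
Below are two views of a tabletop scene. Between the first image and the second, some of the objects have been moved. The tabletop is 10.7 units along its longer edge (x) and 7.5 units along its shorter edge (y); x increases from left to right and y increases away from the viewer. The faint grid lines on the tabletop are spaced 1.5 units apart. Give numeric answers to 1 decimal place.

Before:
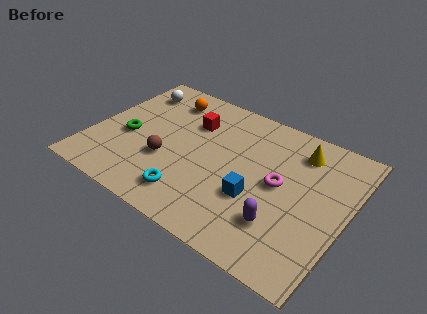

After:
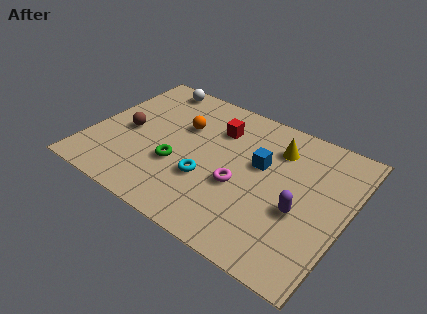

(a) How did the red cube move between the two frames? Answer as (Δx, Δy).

(1.1, 0.2)

From the two frames, the red cube sits at roughly (3.9, 5.3) before and (5.0, 5.5) after.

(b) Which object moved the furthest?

the green torus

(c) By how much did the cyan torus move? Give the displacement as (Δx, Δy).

(0.5, 1.2)

The cyan torus was at about (4.6, 1.4) and moved to about (5.1, 2.6).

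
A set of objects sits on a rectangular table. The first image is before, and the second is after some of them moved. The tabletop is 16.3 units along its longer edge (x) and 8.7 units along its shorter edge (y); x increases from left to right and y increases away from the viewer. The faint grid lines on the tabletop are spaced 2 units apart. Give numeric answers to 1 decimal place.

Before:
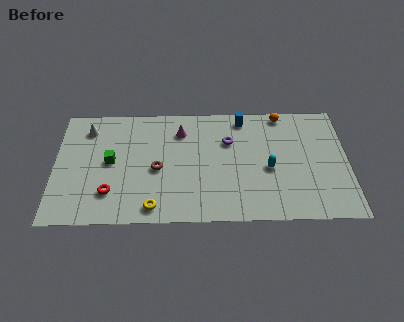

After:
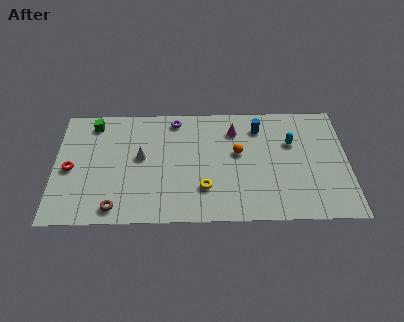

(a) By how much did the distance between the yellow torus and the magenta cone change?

-1.2

The distance was about 5.8 in the first image and 4.6 in the second, so they moved 1.2 units closer together.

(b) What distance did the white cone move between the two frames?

3.7

From (1.8, 7.0) to (4.8, 4.8), the white cone covered √(3.0² + 2.2²) ≈ 3.7 units.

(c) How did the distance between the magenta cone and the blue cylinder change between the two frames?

-2.2

The distance was about 3.6 in the first image and 1.4 in the second, so they moved 2.2 units closer together.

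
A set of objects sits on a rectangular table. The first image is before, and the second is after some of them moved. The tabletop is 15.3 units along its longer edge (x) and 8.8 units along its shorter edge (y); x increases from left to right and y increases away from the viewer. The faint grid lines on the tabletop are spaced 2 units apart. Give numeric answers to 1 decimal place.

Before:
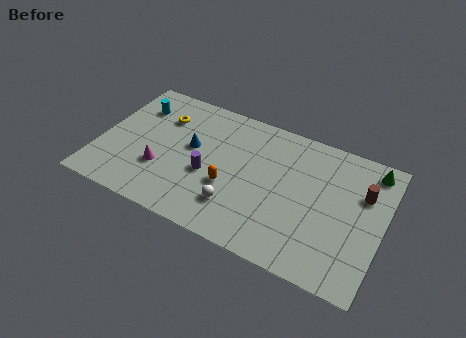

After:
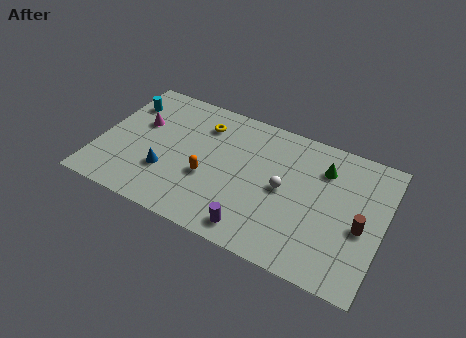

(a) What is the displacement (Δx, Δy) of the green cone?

(-2.5, -1.0)

The green cone started near (14.4, 7.6) and ended near (11.9, 6.6).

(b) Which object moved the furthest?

the purple cylinder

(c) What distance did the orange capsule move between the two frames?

1.2

From (7.2, 3.3) to (6.0, 3.4), the orange capsule covered √(1.2² + 0.1²) ≈ 1.2 units.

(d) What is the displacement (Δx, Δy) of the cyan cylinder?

(-0.6, 0.0)

The cyan cylinder was at about (1.6, 6.6) and moved to about (1.0, 6.6).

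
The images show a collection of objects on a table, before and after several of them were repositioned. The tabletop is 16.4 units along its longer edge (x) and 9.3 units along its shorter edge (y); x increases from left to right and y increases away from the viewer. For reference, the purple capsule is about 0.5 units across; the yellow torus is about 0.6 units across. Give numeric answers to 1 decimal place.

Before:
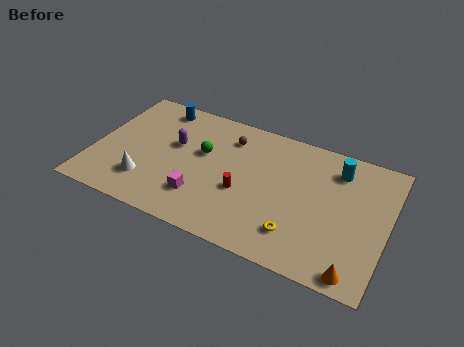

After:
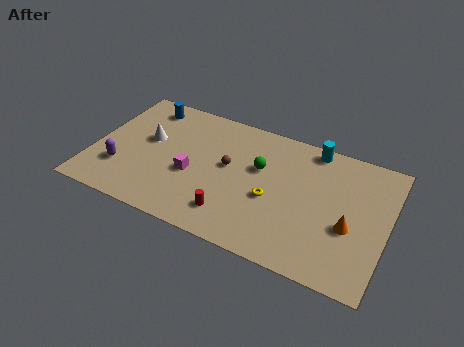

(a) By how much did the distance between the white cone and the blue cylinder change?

-3.3

The distance was about 5.8 in the first image and 2.5 in the second, so they moved 3.3 units closer together.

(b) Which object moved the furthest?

the purple capsule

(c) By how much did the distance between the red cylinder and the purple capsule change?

+1.9

They were about 4.5 units apart before and 6.4 after — 1.9 units further apart.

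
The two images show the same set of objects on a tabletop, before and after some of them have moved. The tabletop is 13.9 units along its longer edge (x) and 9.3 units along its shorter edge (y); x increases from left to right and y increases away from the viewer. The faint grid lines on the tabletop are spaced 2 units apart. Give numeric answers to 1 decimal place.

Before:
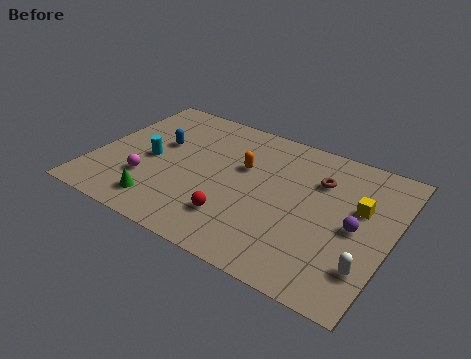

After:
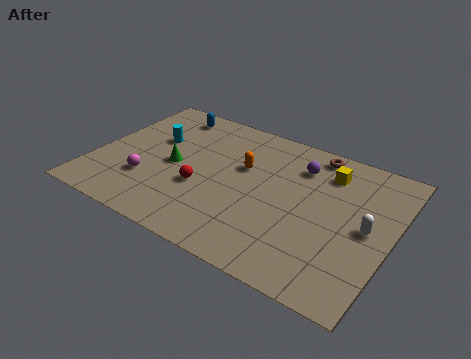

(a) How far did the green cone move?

2.8

The green cone moved from about (3.6, 1.6) to (3.7, 4.4), a distance of √(0.1² + 2.8²) ≈ 2.8.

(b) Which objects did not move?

the magenta sphere and the orange capsule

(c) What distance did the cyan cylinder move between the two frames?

1.5

The cyan cylinder moved from about (2.6, 4.3) to (2.5, 5.8), a distance of √(0.1² + 1.5²) ≈ 1.5.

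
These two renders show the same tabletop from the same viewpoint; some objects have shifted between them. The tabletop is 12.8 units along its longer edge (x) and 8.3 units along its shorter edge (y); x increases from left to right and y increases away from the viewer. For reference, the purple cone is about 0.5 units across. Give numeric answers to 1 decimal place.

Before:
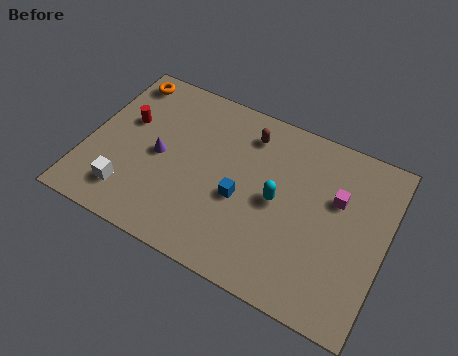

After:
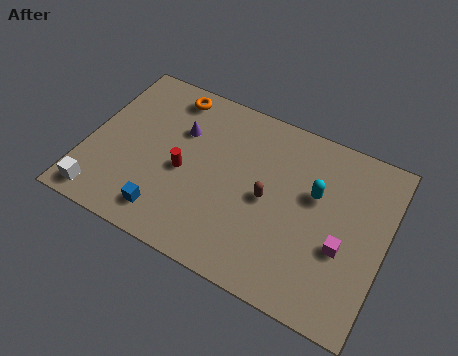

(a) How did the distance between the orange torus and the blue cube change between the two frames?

-1.0

The distance was about 6.8 in the first image and 5.8 in the second, so they moved 1.0 units closer together.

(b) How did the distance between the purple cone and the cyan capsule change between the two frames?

+0.8

The distance was about 5.1 in the first image and 5.9 in the second, so they moved 0.8 units further apart.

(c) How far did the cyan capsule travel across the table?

1.8

The cyan capsule moved from about (8.2, 4.1) to (9.7, 5.1), a distance of √(1.5² + 1.0²) ≈ 1.8.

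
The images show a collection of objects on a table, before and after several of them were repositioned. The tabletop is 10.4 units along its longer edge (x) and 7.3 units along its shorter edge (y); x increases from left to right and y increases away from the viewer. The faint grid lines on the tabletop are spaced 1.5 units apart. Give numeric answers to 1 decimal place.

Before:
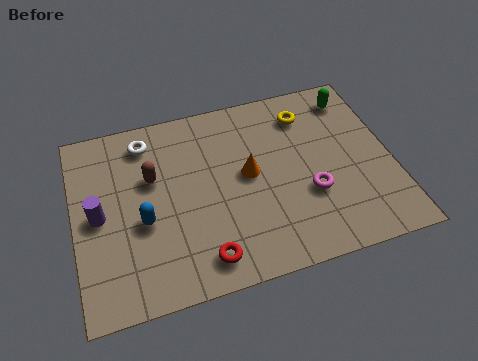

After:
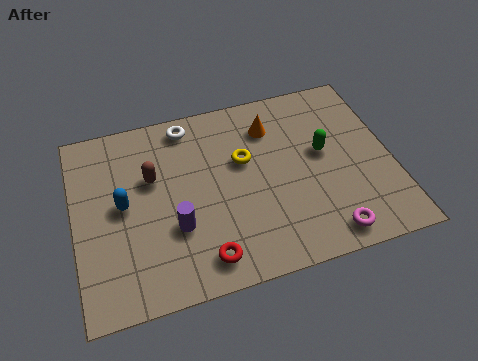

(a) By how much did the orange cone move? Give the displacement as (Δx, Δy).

(0.9, 1.7)

From the two frames, the orange cone sits at roughly (5.7, 3.9) before and (6.6, 5.6) after.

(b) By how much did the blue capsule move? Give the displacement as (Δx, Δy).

(-0.6, 0.8)

The blue capsule was at about (2.2, 3.0) and moved to about (1.6, 3.8).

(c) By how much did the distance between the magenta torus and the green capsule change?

-0.7

They were about 3.9 units apart before and 3.2 after — 0.7 units closer together.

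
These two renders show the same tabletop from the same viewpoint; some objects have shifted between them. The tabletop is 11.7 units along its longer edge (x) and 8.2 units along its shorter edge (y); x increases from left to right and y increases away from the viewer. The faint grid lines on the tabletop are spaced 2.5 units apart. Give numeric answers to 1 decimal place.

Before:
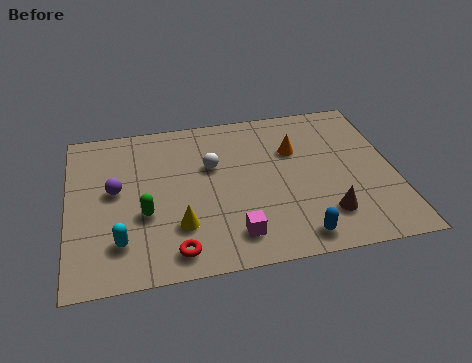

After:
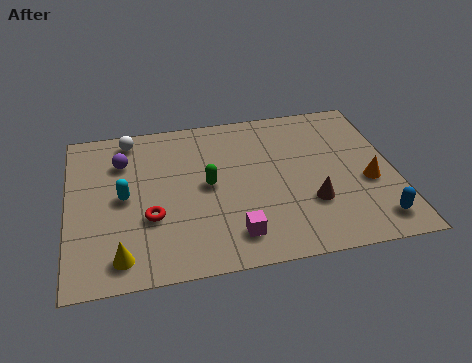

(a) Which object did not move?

the magenta cube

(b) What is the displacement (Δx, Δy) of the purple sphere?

(0.3, 1.5)

The purple sphere started near (1.7, 4.5) and ended near (2.0, 6.0).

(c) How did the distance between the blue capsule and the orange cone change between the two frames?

-2.5

Before: roughly 4.5 units apart; after: 2.0. That's 2.5 units closer together.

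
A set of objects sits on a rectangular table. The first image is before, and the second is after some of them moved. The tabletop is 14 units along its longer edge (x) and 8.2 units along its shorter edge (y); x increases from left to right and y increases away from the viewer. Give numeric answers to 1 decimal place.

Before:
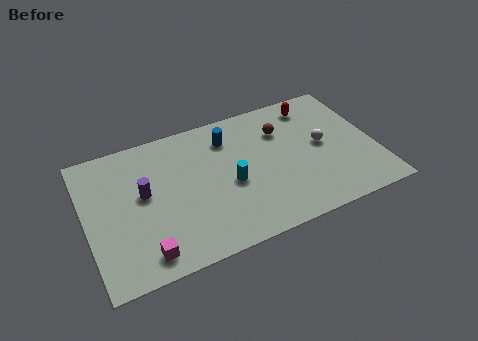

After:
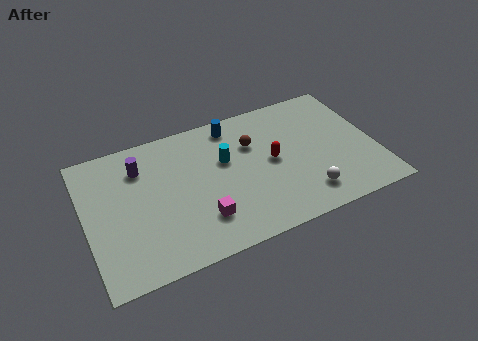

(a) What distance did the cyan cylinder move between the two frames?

1.5

The cyan cylinder was near (6.9, 3.6) before and (6.8, 5.1) after, so it travelled √(0.1² + 1.5²) ≈ 1.5 units.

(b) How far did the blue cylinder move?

0.8

The blue cylinder was near (7.1, 6.4) before and (7.4, 7.1) after, so it travelled √(0.3² + 0.7²) ≈ 0.8 units.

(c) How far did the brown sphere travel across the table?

1.5

The brown sphere moved from about (9.7, 5.9) to (8.2, 5.6), a distance of √(1.5² + 0.3²) ≈ 1.5.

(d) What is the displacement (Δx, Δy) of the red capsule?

(-2.4, -2.7)

The red capsule started near (11.4, 6.9) and ended near (9.0, 4.2).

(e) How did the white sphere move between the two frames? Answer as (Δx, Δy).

(-1.2, -2.7)

From the two frames, the white sphere sits at roughly (11.5, 4.3) before and (10.3, 1.6) after.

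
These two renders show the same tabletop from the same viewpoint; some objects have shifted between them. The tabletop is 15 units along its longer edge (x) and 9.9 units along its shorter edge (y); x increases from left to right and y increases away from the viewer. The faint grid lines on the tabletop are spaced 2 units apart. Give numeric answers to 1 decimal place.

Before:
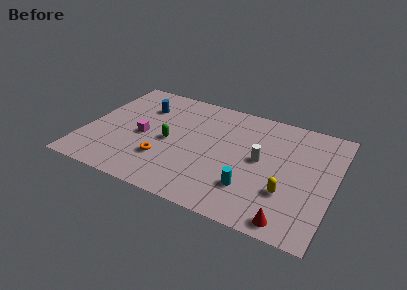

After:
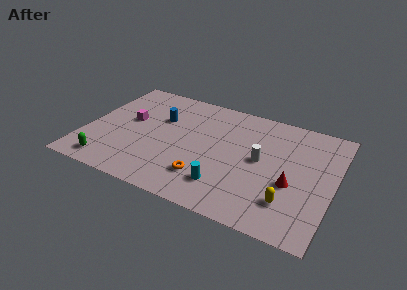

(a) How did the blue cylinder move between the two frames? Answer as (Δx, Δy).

(1.2, -0.7)

The blue cylinder started near (3.1, 7.2) and ended near (4.3, 6.5).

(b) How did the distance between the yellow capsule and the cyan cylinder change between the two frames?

+1.6

They were about 2.2 units apart before and 3.8 after — 1.6 units further apart.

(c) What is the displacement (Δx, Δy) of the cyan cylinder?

(-1.5, -0.4)

The cyan cylinder started near (10.3, 2.6) and ended near (8.8, 2.2).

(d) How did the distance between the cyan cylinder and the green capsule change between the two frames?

+1.5

They were about 5.6 units apart before and 7.1 after — 1.5 units further apart.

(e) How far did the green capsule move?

4.7

The green capsule moved from about (5.1, 4.6) to (1.8, 1.3), a distance of √(3.3² + 3.3²) ≈ 4.7.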